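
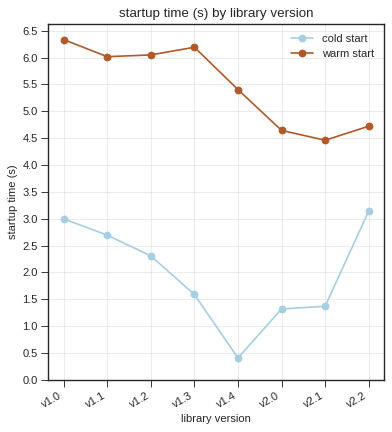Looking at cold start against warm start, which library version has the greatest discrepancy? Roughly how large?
v1.4, ≈ 5.0 s

v1.4: cold start ≈ 0.5, warm start ≈ 5.5 → gap ≈ 5.0. Next-largest (v1.3) is only ≈ 4.5.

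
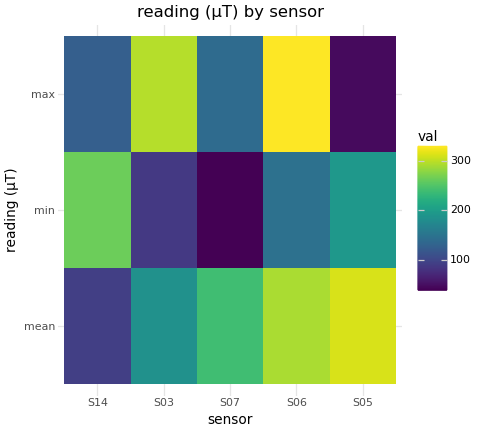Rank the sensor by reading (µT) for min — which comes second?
Top 3 for min: S14 ≈ 275, S05 ≈ 200, S06 ≈ 150.

S05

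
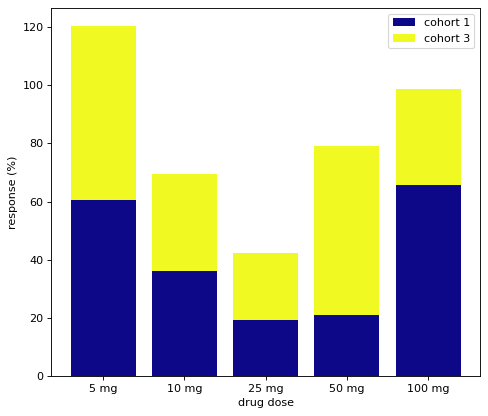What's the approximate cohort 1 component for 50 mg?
≈ 20

cohort 1 top ≈ 20, bottom ≈ 0; segment ≈ 20.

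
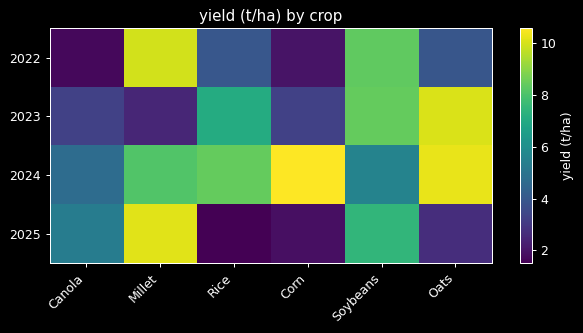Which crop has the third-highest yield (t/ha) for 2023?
Top 4 for 2023: Oats ≈ 10, Soybeans ≈ 8, Rice ≈ 7, Canola ≈ 3.

Rice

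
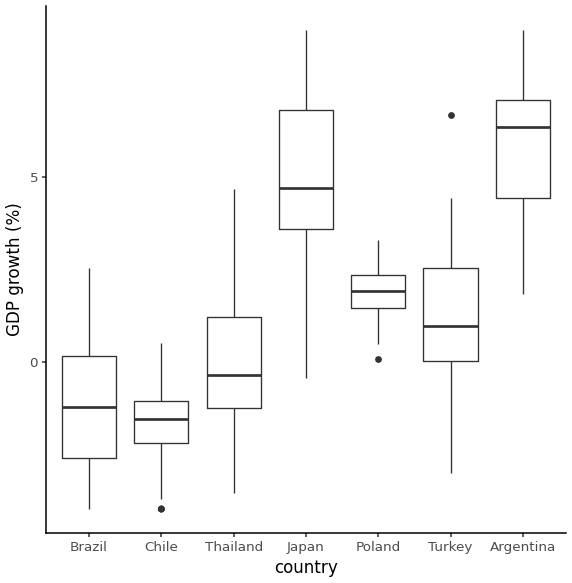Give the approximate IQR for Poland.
≈ 1

Q3 ≈ 2, Q1 ≈ 1; IQR ≈ 1.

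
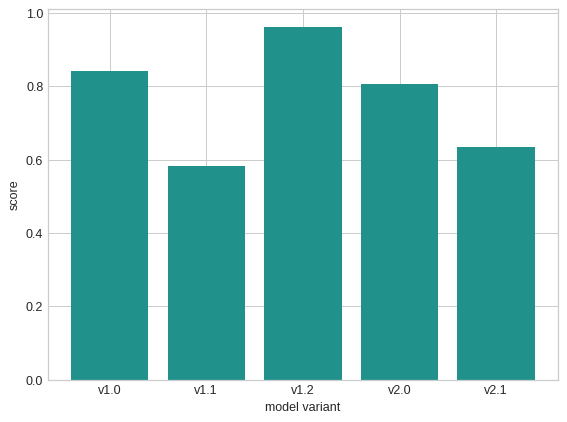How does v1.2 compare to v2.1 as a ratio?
≈ 1.67×

v1.2 ≈ 1.0, v2.1 ≈ 0.6; 1.0/0.6 ≈ 1.67.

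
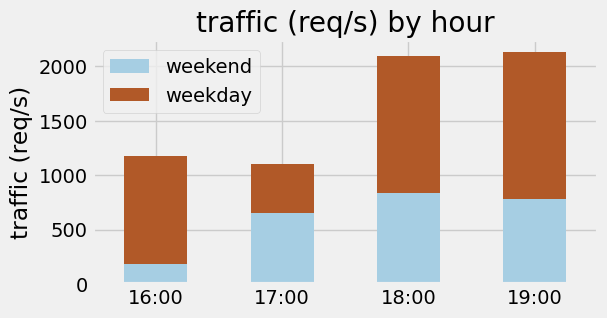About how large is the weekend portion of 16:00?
weekend top ≈ 200, bottom ≈ 0; segment ≈ 200.

≈ 200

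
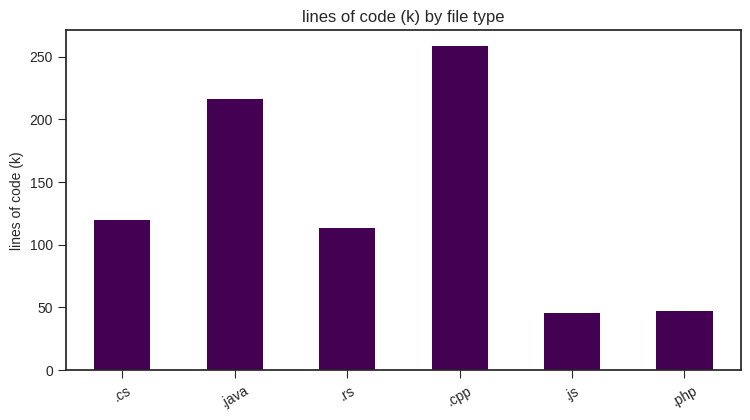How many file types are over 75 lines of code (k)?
4

Above 75: .cs, .java, .rs, .cpp.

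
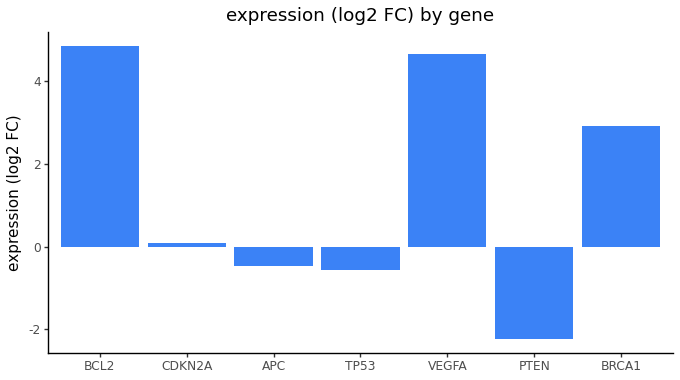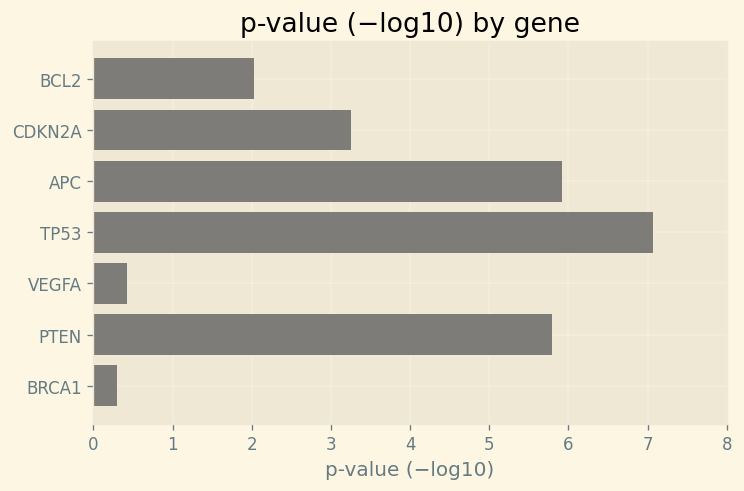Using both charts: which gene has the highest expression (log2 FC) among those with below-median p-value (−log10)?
Chart 2 median p-value (−log10) ≈ 3; below-median genes: BCL2, VEGFA, BRCA1. Among those, BCL2 has the highest expression (log2 FC) (≈ 5).

BCL2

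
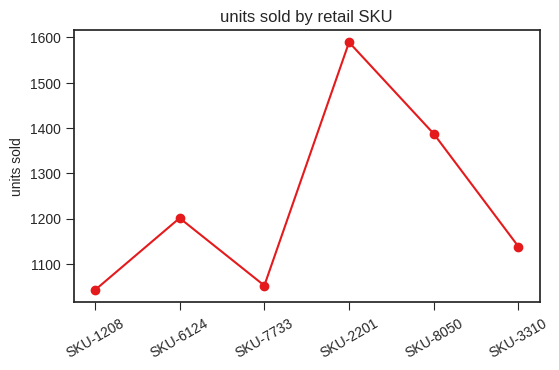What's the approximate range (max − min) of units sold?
Max SKU-2201 ≈ 1600, min SKU-1208 ≈ 1050; range ≈ 550.

≈ 550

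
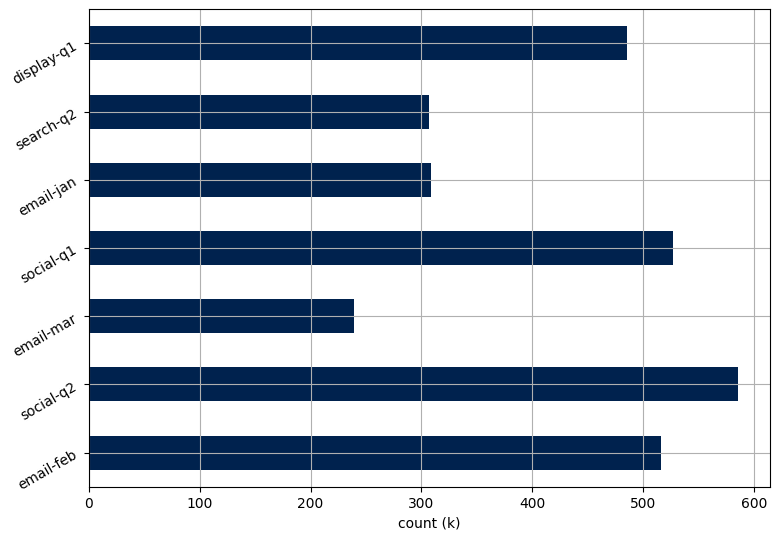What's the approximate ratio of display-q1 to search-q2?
≈ 1.67×

display-q1 ≈ 500, search-q2 ≈ 300; 500/300 ≈ 1.67.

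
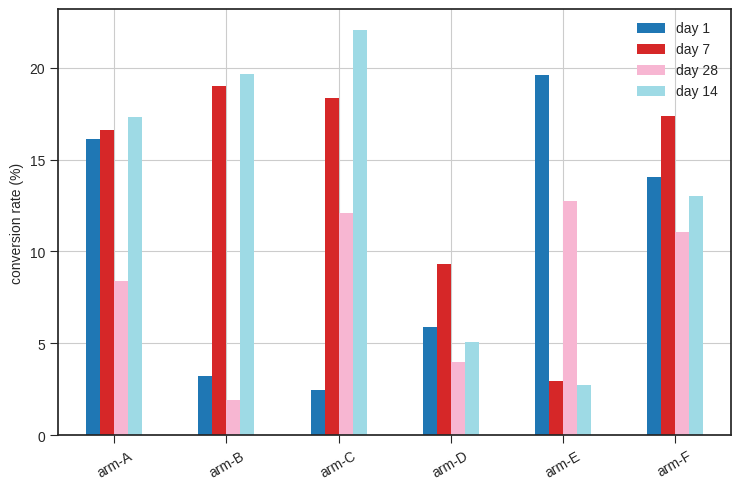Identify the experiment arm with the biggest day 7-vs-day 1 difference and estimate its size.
arm-E, ≈ 18 %

arm-E: day 7 ≈ 2, day 1 ≈ 20 → gap ≈ 18. Next-largest (arm-C) is only ≈ 16.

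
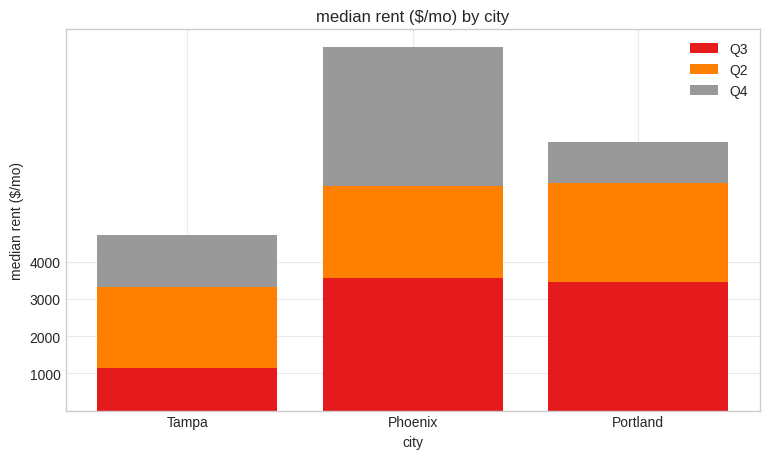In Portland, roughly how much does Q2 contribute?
Q2 top ≈ 6000, bottom ≈ 3000; segment ≈ 3000.

≈ 3000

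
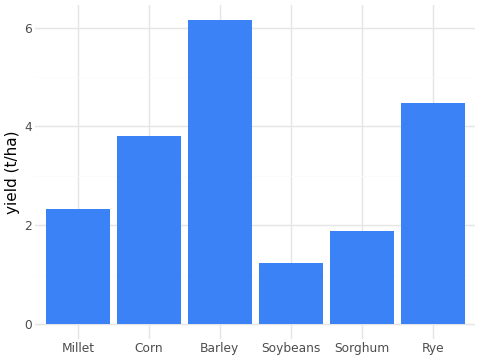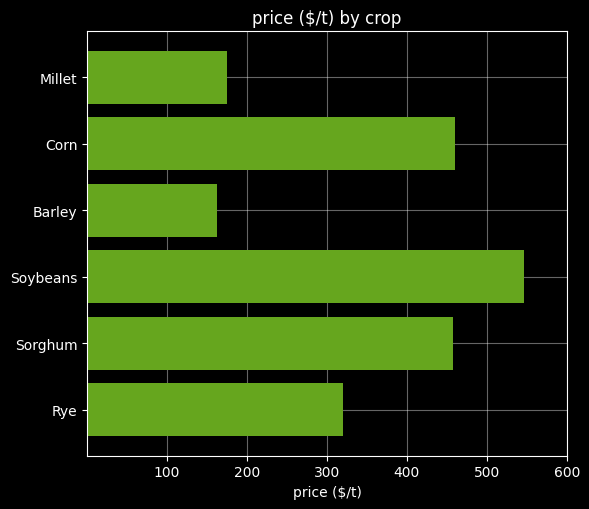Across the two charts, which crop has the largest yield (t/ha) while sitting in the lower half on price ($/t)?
Barley

Chart 2 median price ($/t) ≈ 400; below-median crops: Millet, Barley, Rye. Among those, Barley has the highest yield (t/ha) (≈ 6).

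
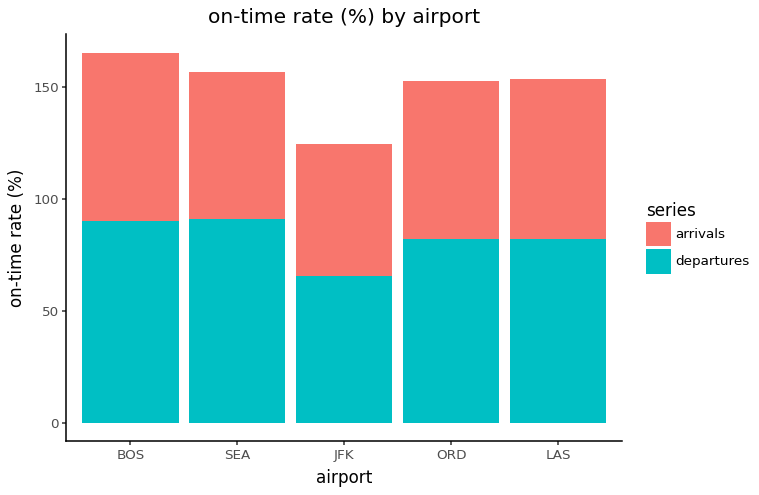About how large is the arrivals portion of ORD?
≈ 80

arrivals top ≈ 160, bottom ≈ 80; segment ≈ 80.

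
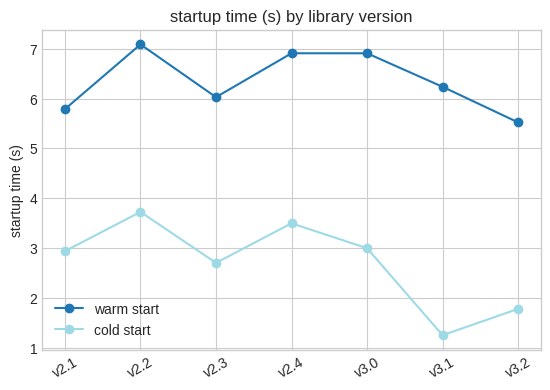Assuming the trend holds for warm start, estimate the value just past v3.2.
≈ 4.75

Last three: 7.0, 6.0, 5.5 → slope ≈ -0.75/step → next ≈ 4.75.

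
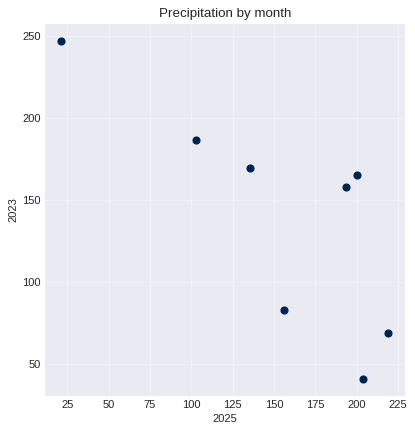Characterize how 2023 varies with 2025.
negative, strong

Points are negatively correlated; strong (|r| ≈ 0.8).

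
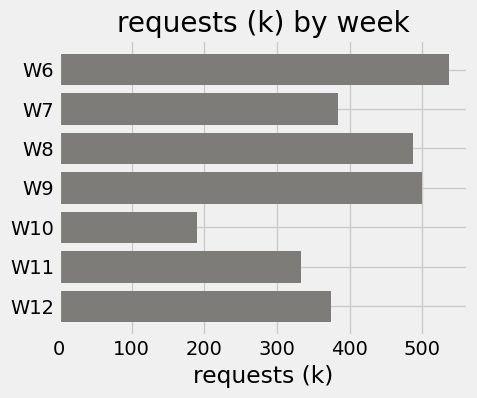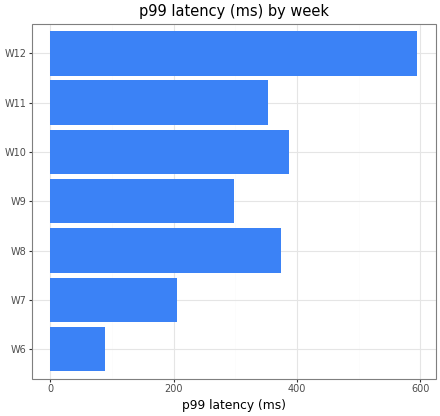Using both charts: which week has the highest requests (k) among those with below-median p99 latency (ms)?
Chart 2 median p99 latency (ms) ≈ 400; below-median weeks: W6, W7, W9. Among those, W6 has the highest requests (k) (≈ 550).

W6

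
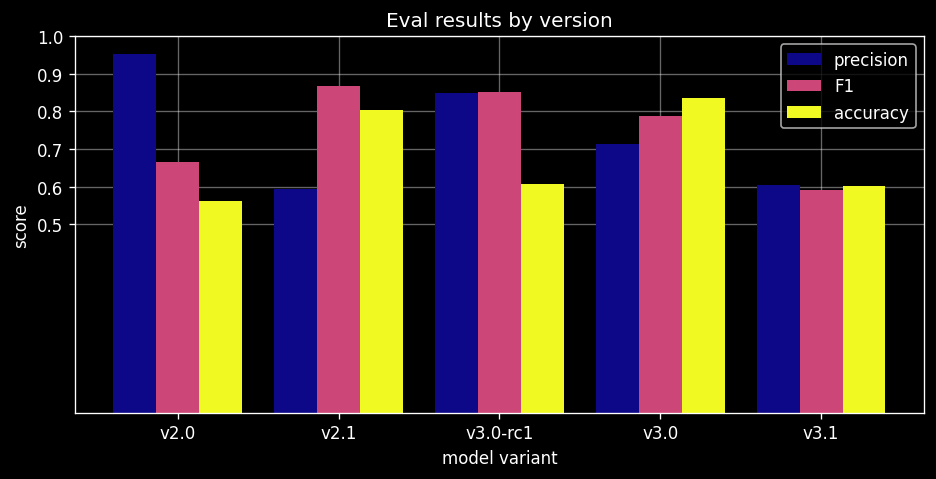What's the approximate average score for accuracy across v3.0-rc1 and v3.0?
(0.6 + 0.8) / 2 ≈ 0.7.

≈ 0.7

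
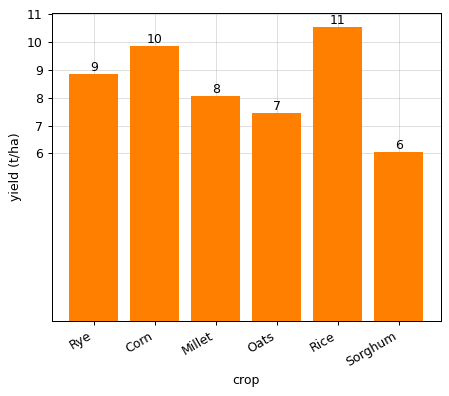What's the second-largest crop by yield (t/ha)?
Top 3: Rice ≈ 11, Corn ≈ 10, Rye ≈ 9.

Corn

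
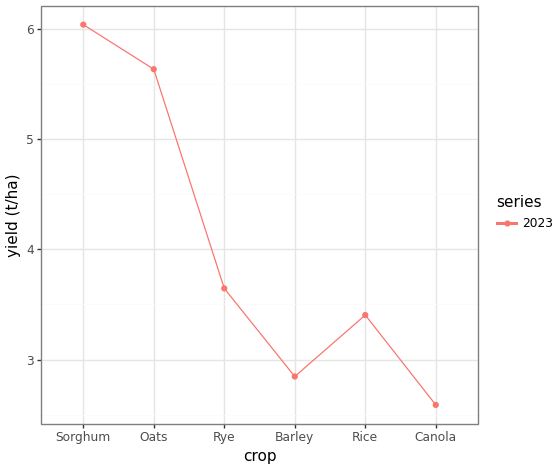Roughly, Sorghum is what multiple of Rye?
≈ 1.71×

Sorghum ≈ 6.0, Rye ≈ 3.5; 6.0/3.5 ≈ 1.71.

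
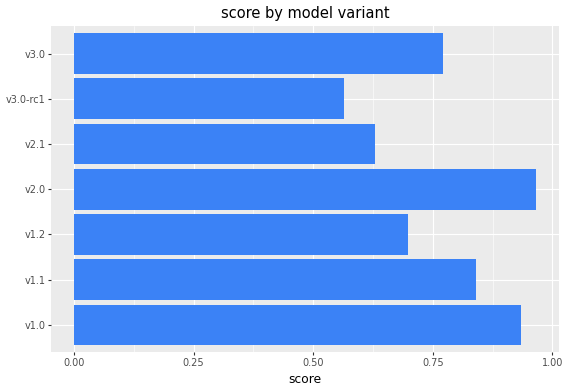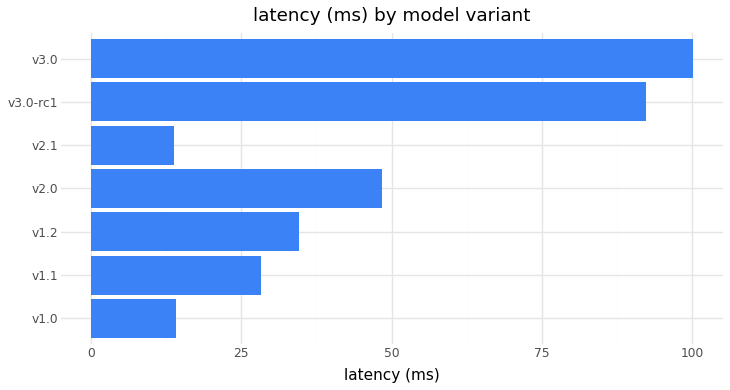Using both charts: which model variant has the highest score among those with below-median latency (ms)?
Chart 2 median latency (ms) ≈ 30; below-median model variants: v1.0, v1.1, v2.1. Among those, v1.0 has the highest score (≈ 0.9).

v1.0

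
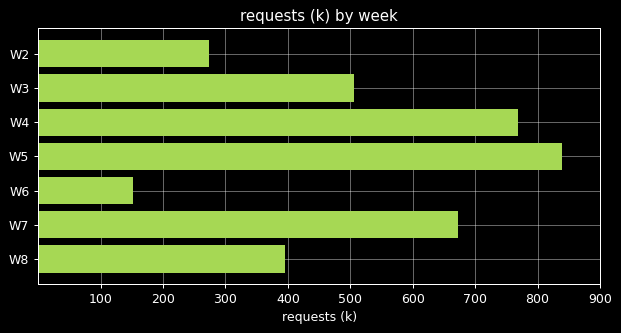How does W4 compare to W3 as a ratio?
W4 ≈ 800, W3 ≈ 500; 800/500 ≈ 1.6.

≈ 1.6×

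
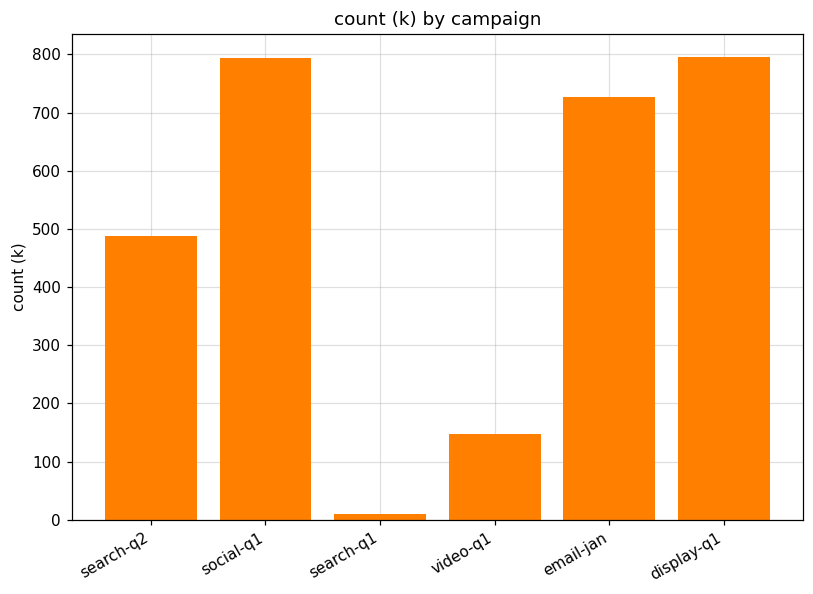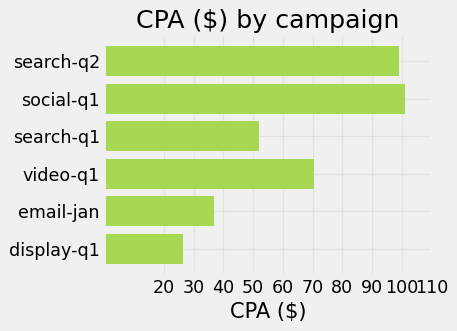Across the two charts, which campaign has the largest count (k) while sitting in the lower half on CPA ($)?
Chart 2 median CPA ($) ≈ 60; below-median campaigns: search-q1, email-jan, display-q1. Among those, display-q1 has the highest count (k) (≈ 800).

display-q1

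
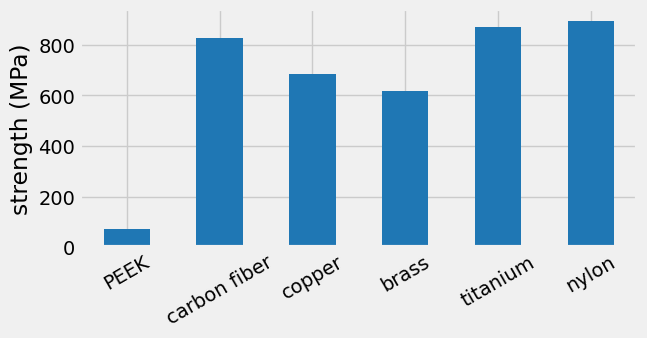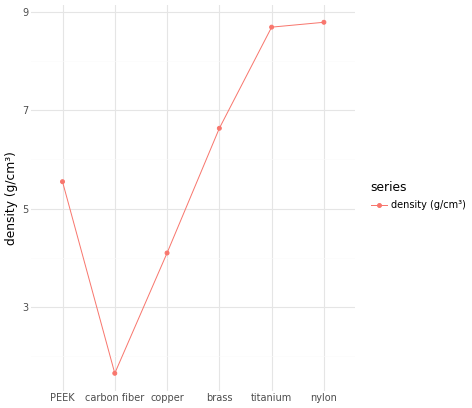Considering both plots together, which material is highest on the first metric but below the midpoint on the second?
Chart 2 median density (g/cm³) ≈ 6; below-median materials: PEEK, carbon fiber, copper. Among those, carbon fiber has the highest strength (MPa) (≈ 800).

carbon fiber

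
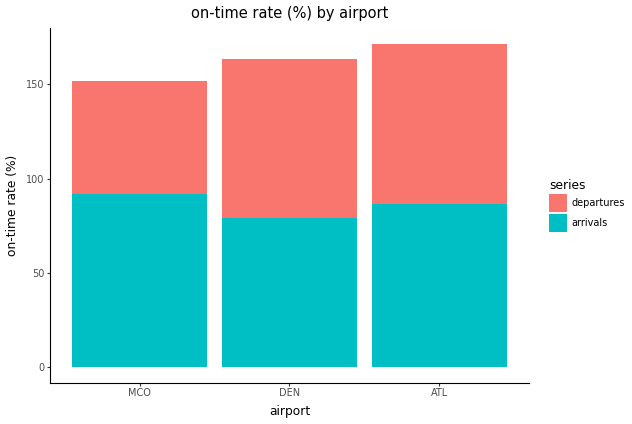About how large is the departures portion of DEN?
departures top ≈ 160, bottom ≈ 80; segment ≈ 80.

≈ 80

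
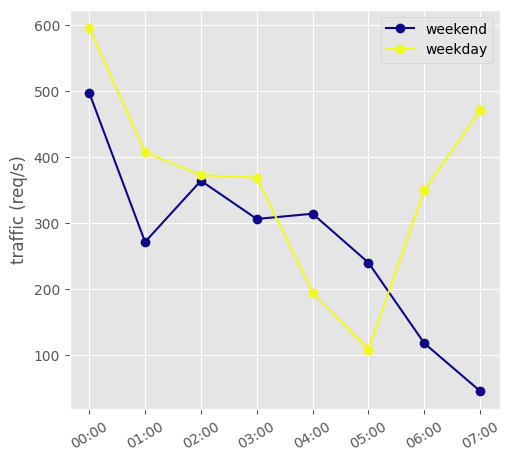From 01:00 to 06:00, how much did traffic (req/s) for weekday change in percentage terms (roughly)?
≈ -12.5%

01:00 ≈ 400, 06:00 ≈ 350; (350 − 400) / 400 ≈ -12.5%.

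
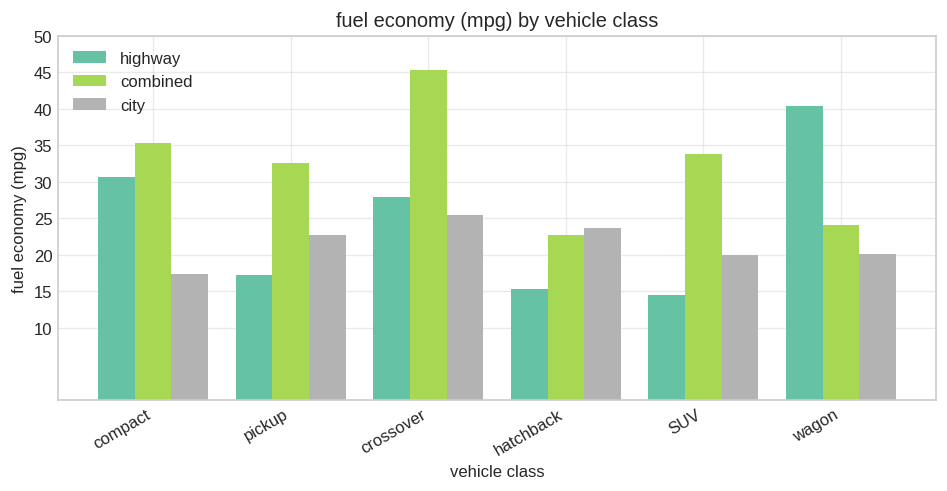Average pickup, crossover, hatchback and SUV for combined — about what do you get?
(35 + 45 + 25 + 35) / 4 ≈ 35.

≈ 35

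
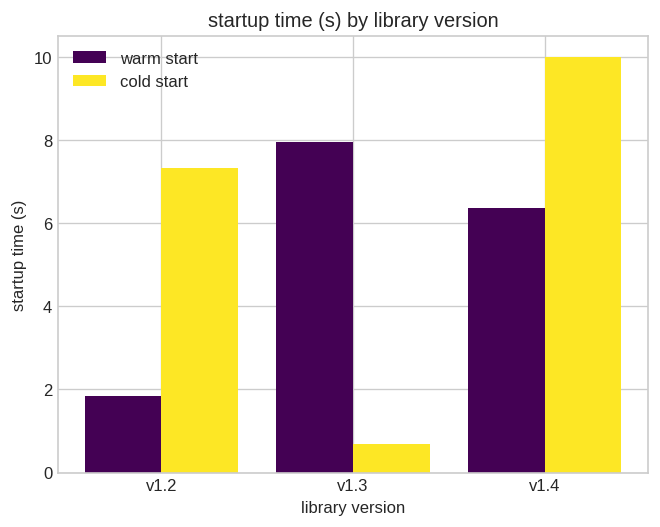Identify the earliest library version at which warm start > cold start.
v1.3

v1.2: warm start ≈ 2 vs cold start ≈ 7 (not yet); v1.3: warm start ≈ 8 vs cold start ≈ 1 (first crossover).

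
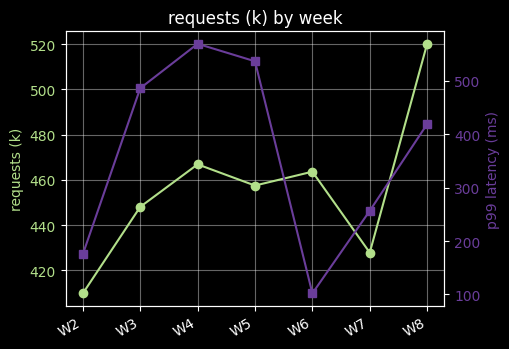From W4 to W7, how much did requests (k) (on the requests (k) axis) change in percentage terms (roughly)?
≈ -8.5%

W4 ≈ 470, W7 ≈ 430; (430 − 470) / 470 ≈ -8.5%.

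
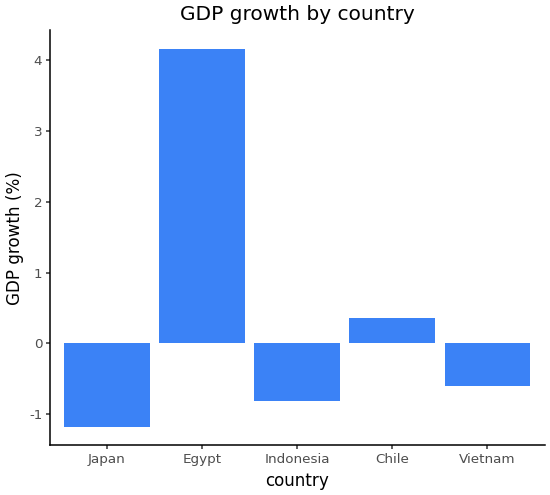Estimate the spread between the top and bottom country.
≈ 5.0

Max Egypt ≈ 4.0, min Japan ≈ -1.0; range ≈ 5.0.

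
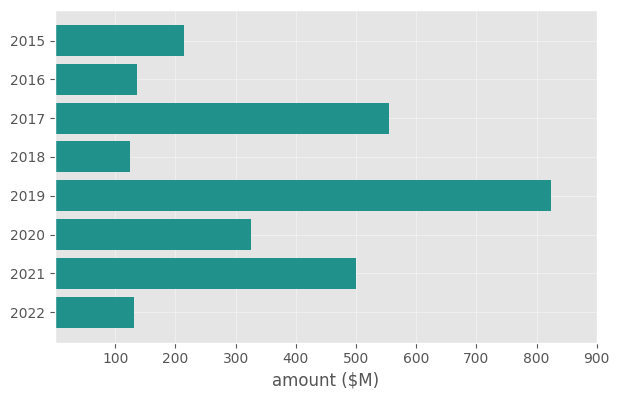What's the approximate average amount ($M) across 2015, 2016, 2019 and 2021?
≈ 400

(200 + 100 + 800 + 500) / 4 ≈ 400.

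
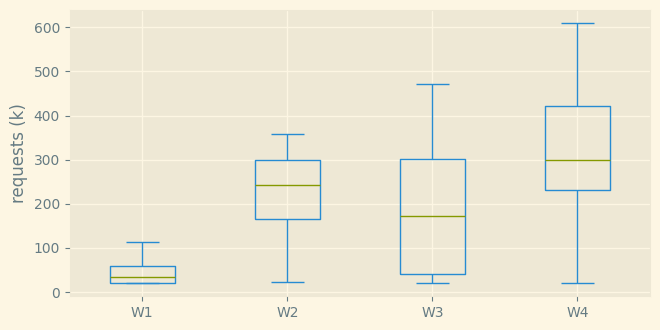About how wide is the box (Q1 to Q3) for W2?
Q3 ≈ 300, Q1 ≈ 175; IQR ≈ 125.

≈ 125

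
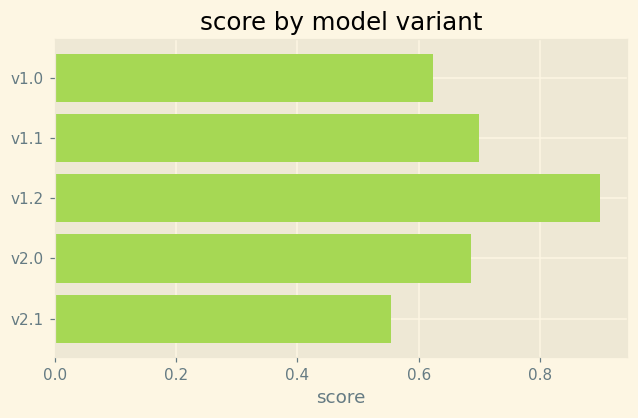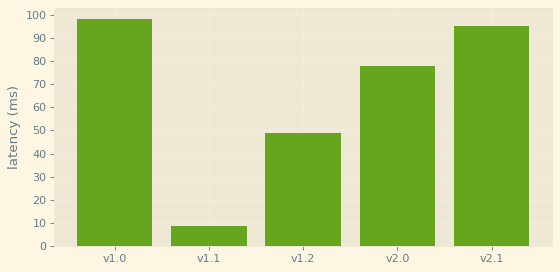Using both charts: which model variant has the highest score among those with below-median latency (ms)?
v1.2

Chart 2 median latency (ms) ≈ 80; below-median model variants: v1.1, v1.2. Among those, v1.2 has the highest score (≈ 0.9).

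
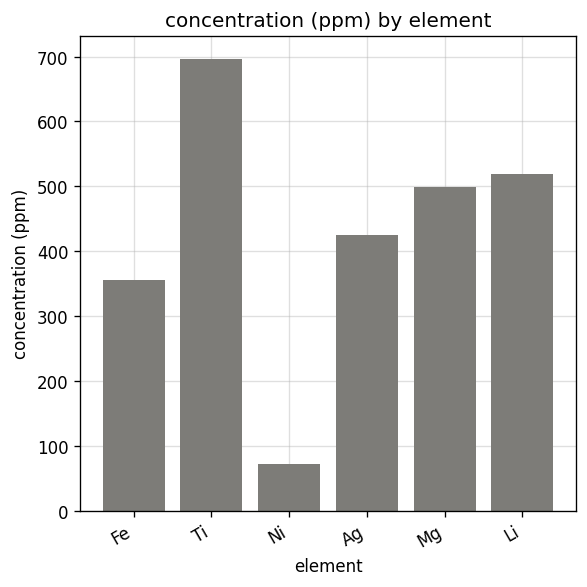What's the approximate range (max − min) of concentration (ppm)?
≈ 600

Max Ti ≈ 700, min Ni ≈ 100; range ≈ 600.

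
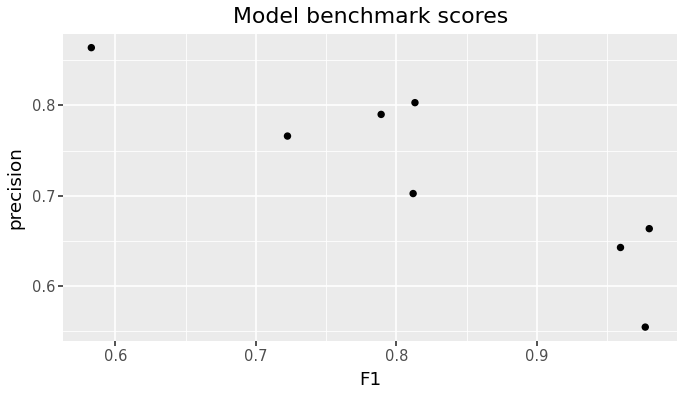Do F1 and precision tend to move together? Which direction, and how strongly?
negative, strong

Points are negatively correlated; strong (|r| ≈ 0.9).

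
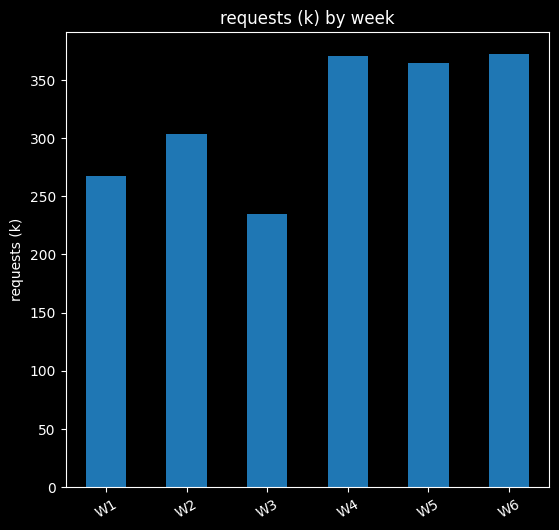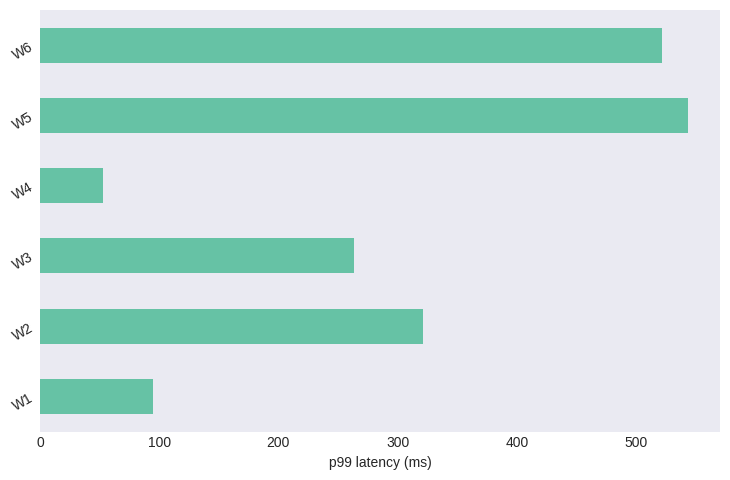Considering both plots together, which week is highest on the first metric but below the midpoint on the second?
Chart 2 median p99 latency (ms) ≈ 300; below-median weeks: W1, W3, W4. Among those, W4 has the highest requests (k) (≈ 350).

W4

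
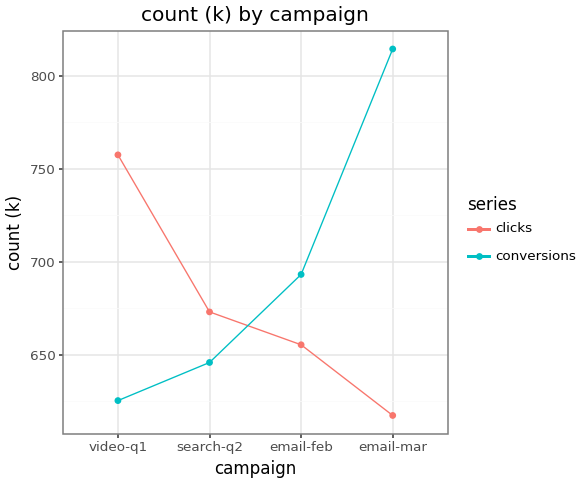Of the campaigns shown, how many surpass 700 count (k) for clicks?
1

Above 700: video-q1.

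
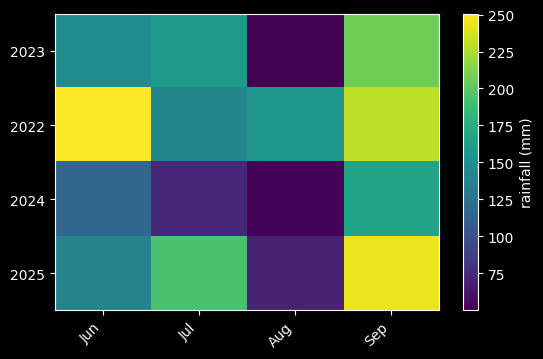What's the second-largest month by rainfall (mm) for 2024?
Jun

Top 3 for 2024: Sep ≈ 160, Jun ≈ 120, Jul ≈ 80.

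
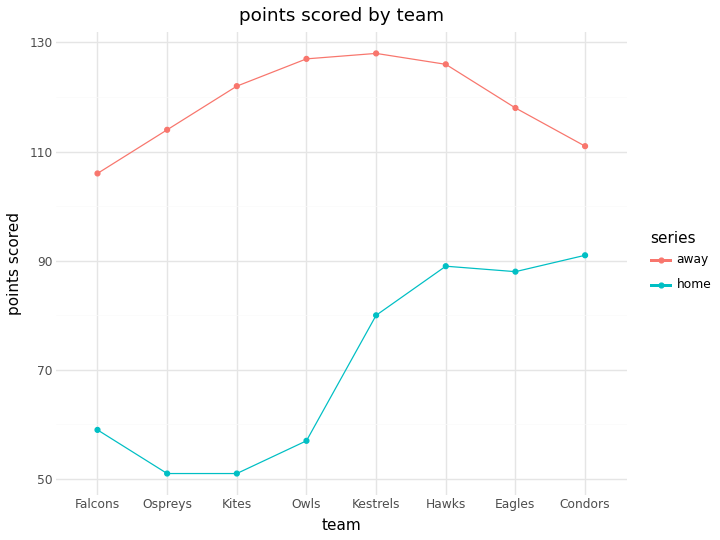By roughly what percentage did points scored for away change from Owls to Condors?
≈ -15.4%

Owls ≈ 130, Condors ≈ 110; (110 − 130) / 130 ≈ -15.4%.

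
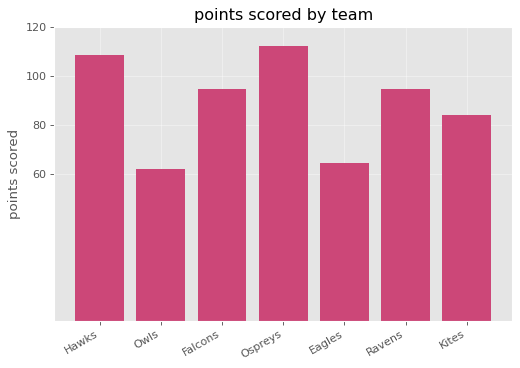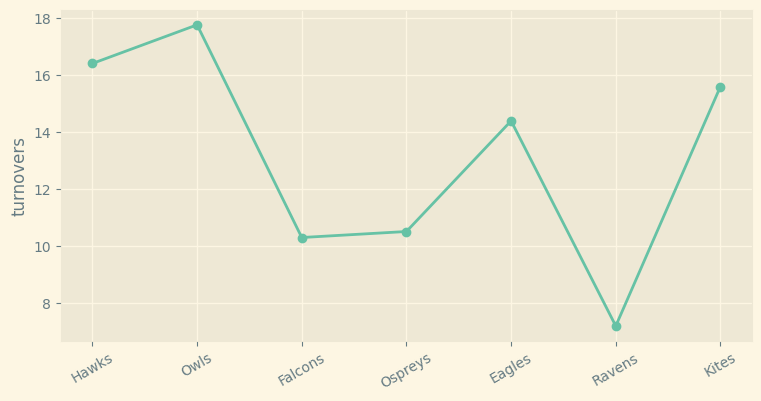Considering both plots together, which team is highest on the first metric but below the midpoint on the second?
Chart 2 median turnovers ≈ 14; below-median teams: Falcons, Ospreys, Ravens. Among those, Ospreys has the highest points scored (≈ 120).

Ospreys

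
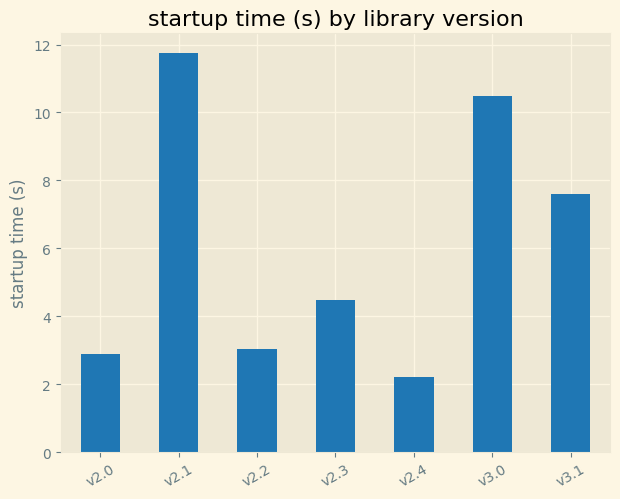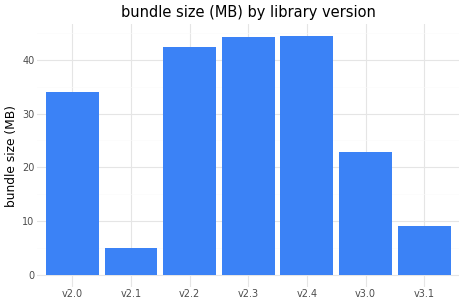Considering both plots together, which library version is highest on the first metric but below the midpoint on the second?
v2.1

Chart 2 median bundle size (MB) ≈ 35; below-median library versions: v2.1, v3.0, v3.1. Among those, v2.1 has the highest startup time (s) (≈ 12).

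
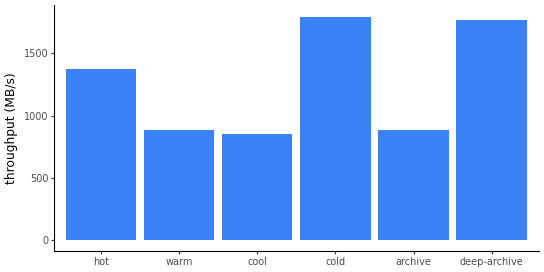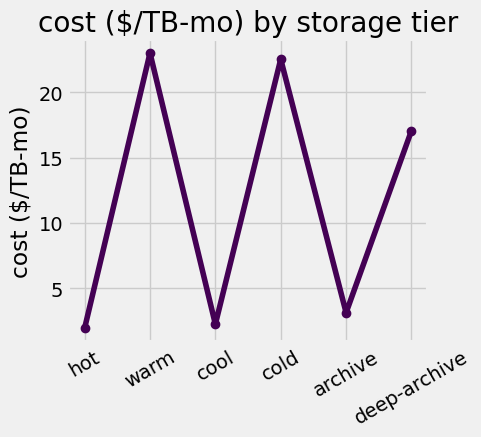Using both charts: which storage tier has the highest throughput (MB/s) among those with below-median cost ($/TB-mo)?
Chart 2 median cost ($/TB-mo) ≈ 10; below-median storage tiers: hot, cool, archive. Among those, hot has the highest throughput (MB/s) (≈ 1400).

hot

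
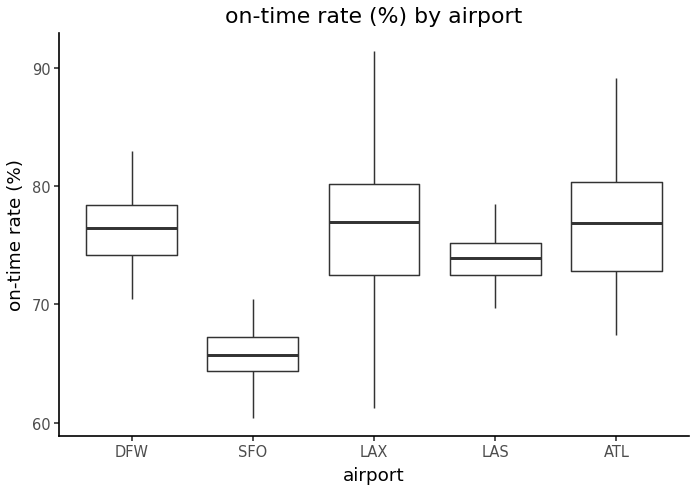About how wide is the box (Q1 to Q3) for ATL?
≈ 7

Q3 ≈ 80, Q1 ≈ 73; IQR ≈ 7.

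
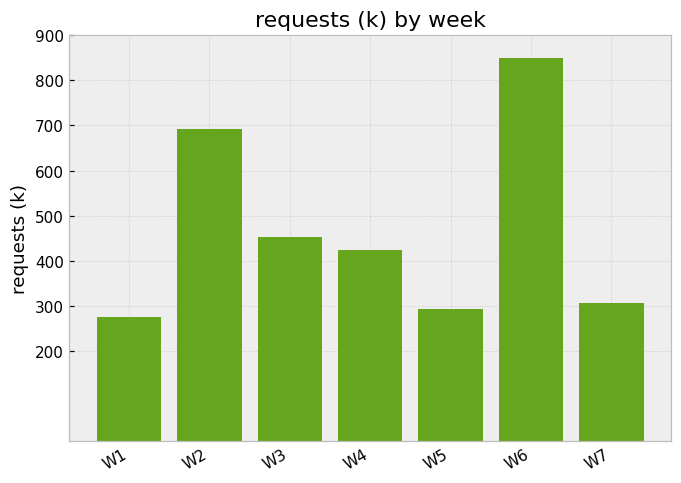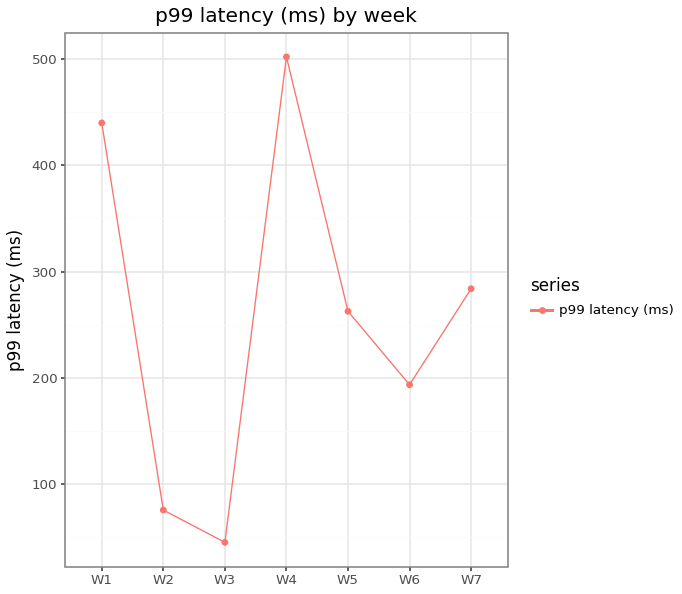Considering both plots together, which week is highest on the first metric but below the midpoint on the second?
Chart 2 median p99 latency (ms) ≈ 250; below-median weeks: W2, W3, W6. Among those, W6 has the highest requests (k) (≈ 800).

W6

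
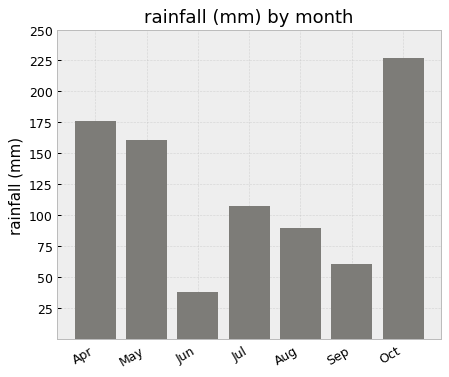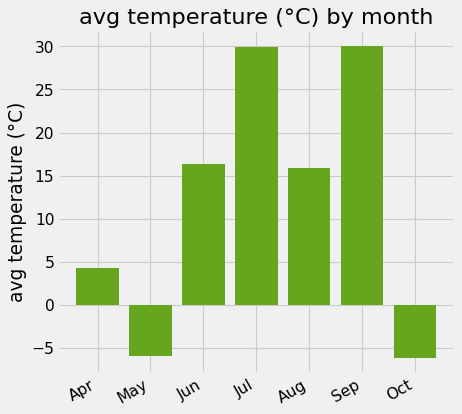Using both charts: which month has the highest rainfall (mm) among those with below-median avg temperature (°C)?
Oct

Chart 2 median avg temperature (°C) ≈ 15; below-median months: Apr, May, Oct. Among those, Oct has the highest rainfall (mm) (≈ 225).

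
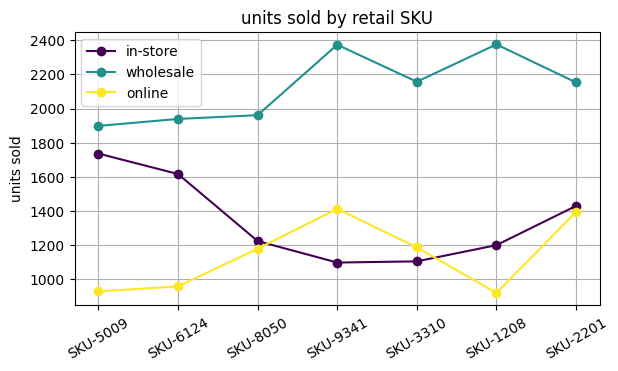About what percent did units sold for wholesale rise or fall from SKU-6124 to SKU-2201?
≈ +10%

SKU-6124 ≈ 2000, SKU-2201 ≈ 2200; (2200 − 2000) / 2000 ≈ +10%.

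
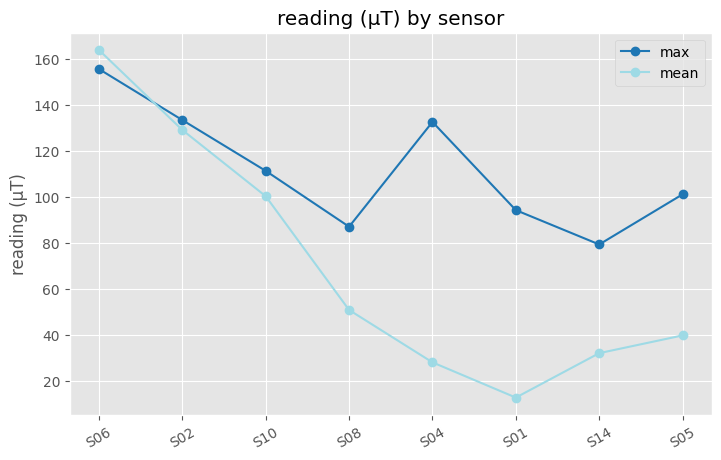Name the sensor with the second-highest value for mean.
Top 3 for mean: S06 ≈ 160, S02 ≈ 120, S10 ≈ 100.

S02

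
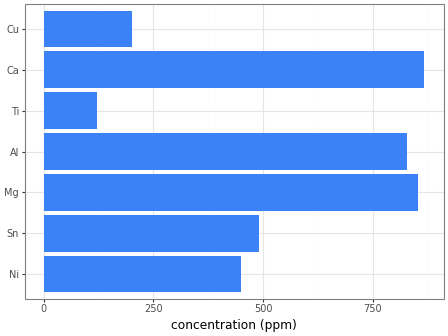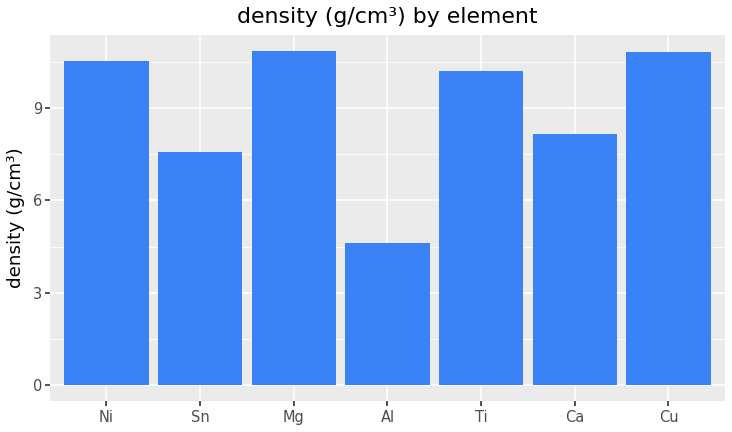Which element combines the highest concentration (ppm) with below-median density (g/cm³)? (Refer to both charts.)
Chart 2 median density (g/cm³) ≈ 10; below-median elements: Sn, Al, Ca. Among those, Ca has the highest concentration (ppm) (≈ 900).

Ca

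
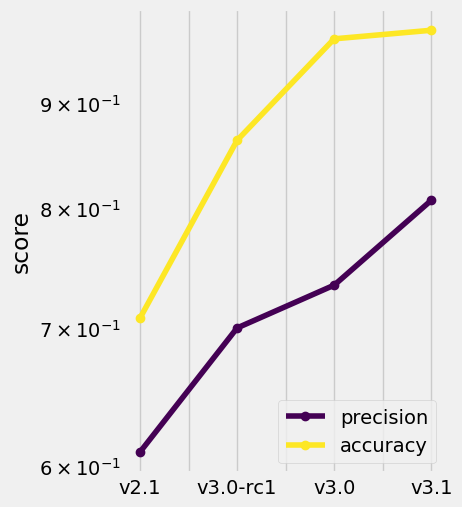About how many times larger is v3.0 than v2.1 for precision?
v3.0 ≈ 0.75, v2.1 ≈ 0.60; 0.75/0.60 ≈ 1.25.

≈ 1.25×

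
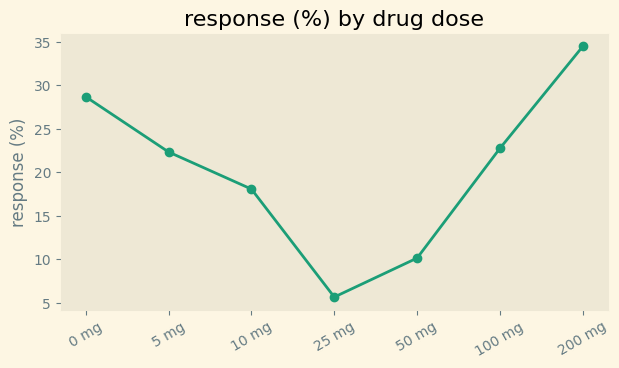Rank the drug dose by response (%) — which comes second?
Top 3: 200 mg ≈ 35, 0 mg ≈ 30, 100 mg ≈ 25.

0 mg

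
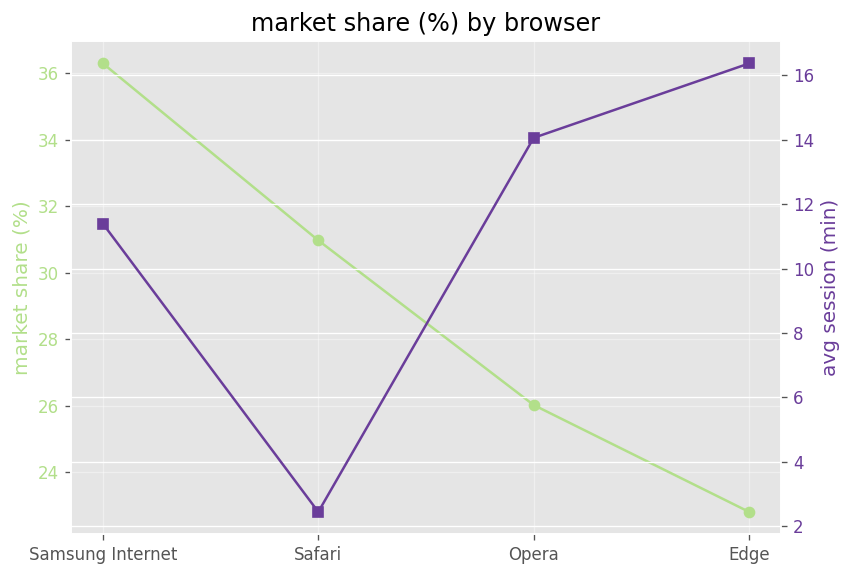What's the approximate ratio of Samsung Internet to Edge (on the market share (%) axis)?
≈ 1.64×

Samsung Internet ≈ 36, Edge ≈ 22; 36/22 ≈ 1.64.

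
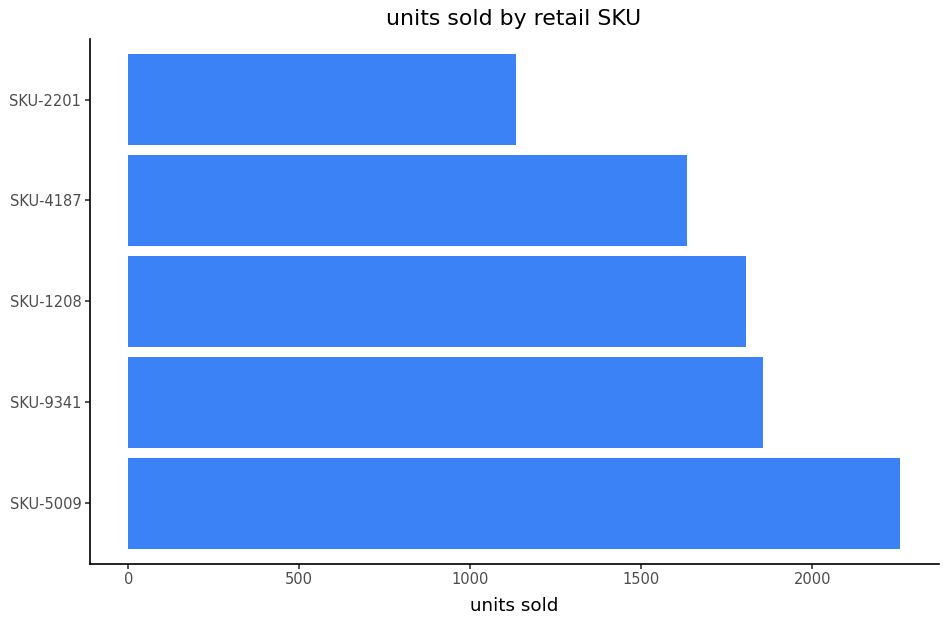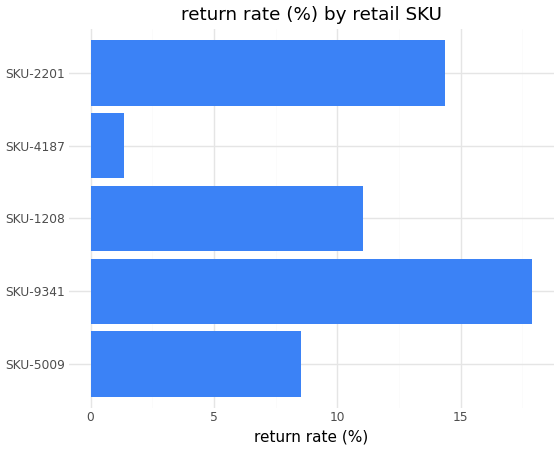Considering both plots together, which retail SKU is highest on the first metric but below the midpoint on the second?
Chart 2 median return rate (%) ≈ 12; below-median retail SKUs: SKU-5009, SKU-4187. Among those, SKU-5009 has the highest units sold (≈ 2500).

SKU-5009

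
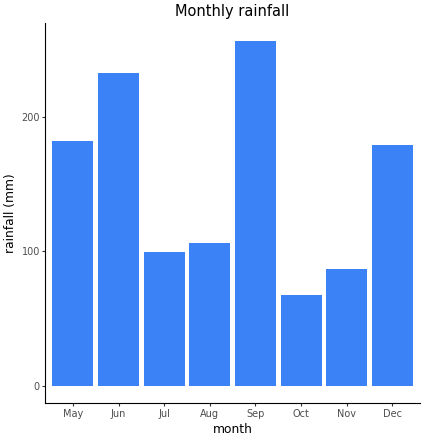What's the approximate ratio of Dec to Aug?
≈ 1.75×

Dec ≈ 175, Aug ≈ 100; 175/100 ≈ 1.75.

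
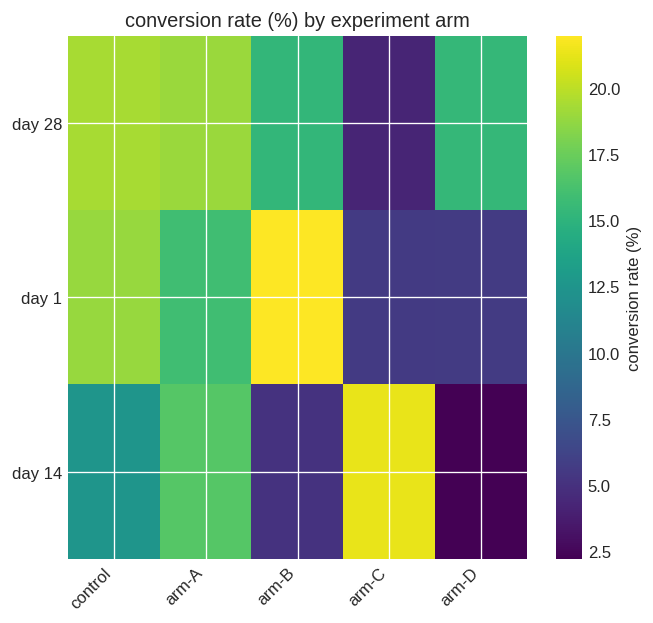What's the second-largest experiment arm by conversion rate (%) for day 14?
arm-A

Top 3 for day 14: arm-C ≈ 22, arm-A ≈ 16, control ≈ 12.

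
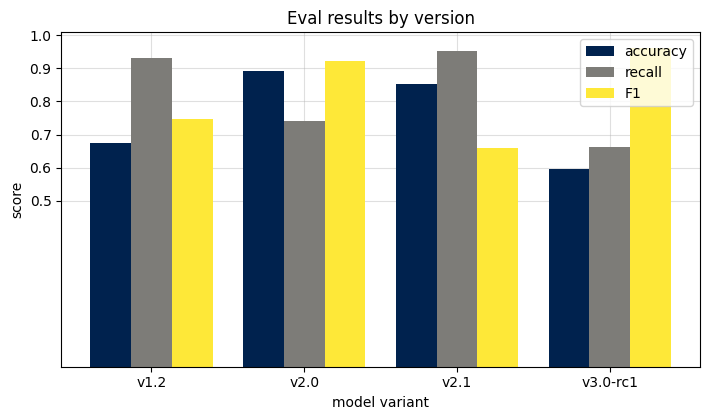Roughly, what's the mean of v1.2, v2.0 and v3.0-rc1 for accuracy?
≈ 0.73

(0.7 + 0.9 + 0.6) / 3 ≈ 0.73.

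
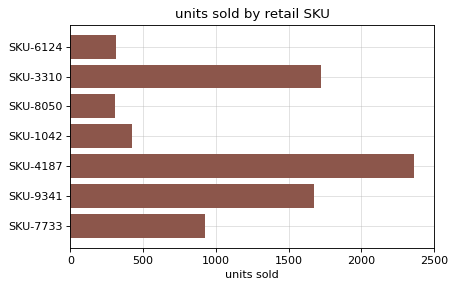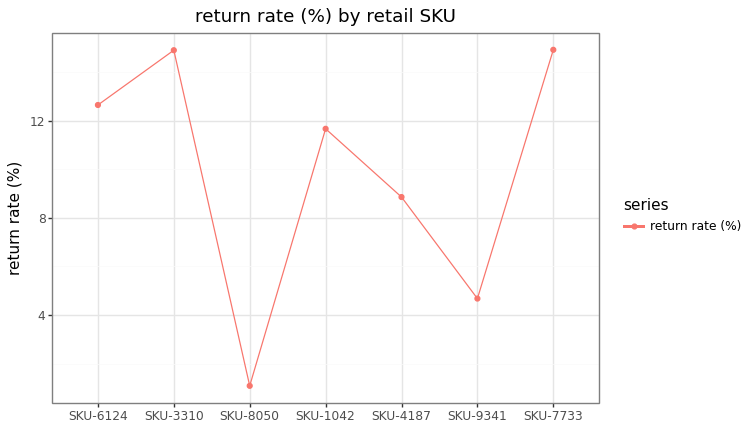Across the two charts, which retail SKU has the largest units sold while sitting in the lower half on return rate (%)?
Chart 2 median return rate (%) ≈ 12; below-median retail SKUs: SKU-8050, SKU-4187, SKU-9341. Among those, SKU-4187 has the highest units sold (≈ 2500).

SKU-4187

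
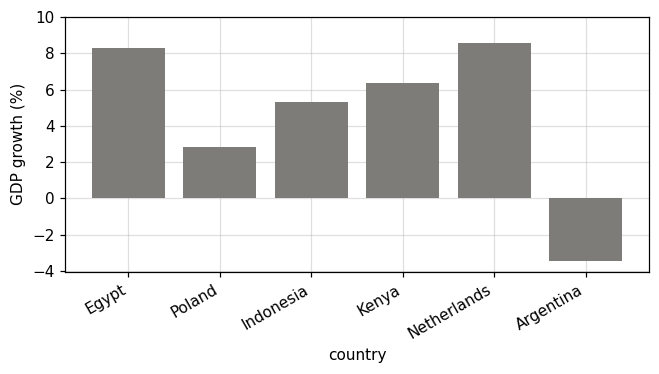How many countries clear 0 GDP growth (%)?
5

Above 0: Egypt, Poland, Indonesia, Kenya, Netherlands.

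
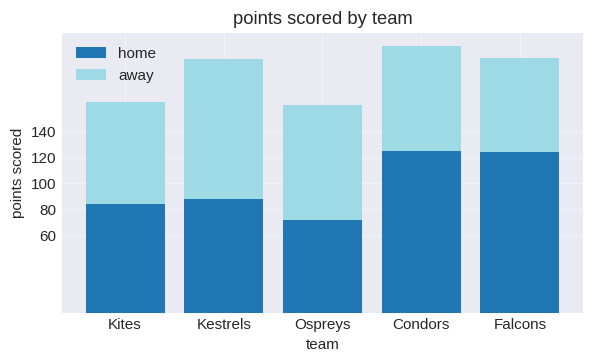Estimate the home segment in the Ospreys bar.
≈ 80

home top ≈ 80, bottom ≈ 0; segment ≈ 80.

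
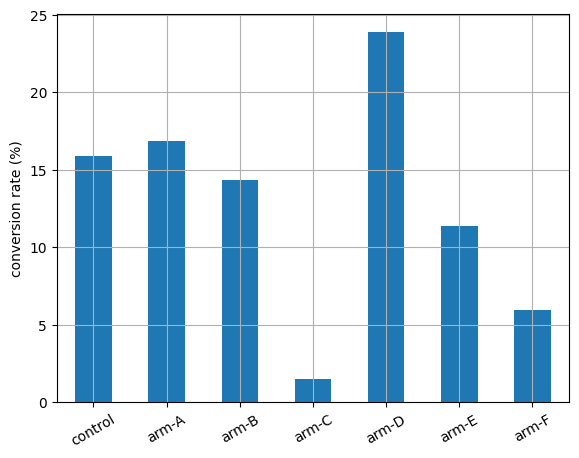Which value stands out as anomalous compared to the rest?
arm-C ≈ 2; the rest sit between ≈ 6 and ≈ 24.

arm-C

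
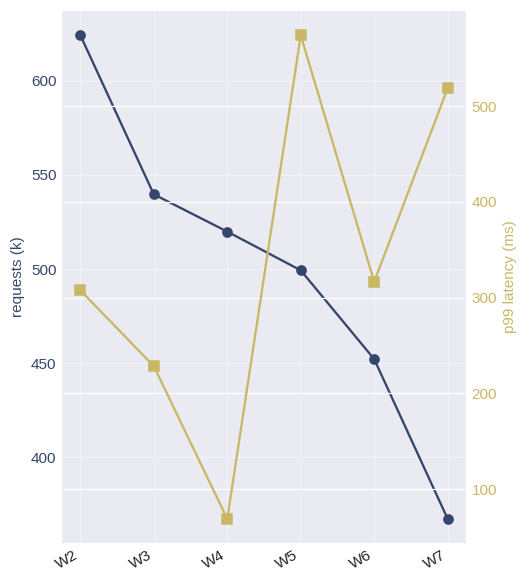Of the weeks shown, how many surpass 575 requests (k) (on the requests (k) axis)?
Above 575: W2.

1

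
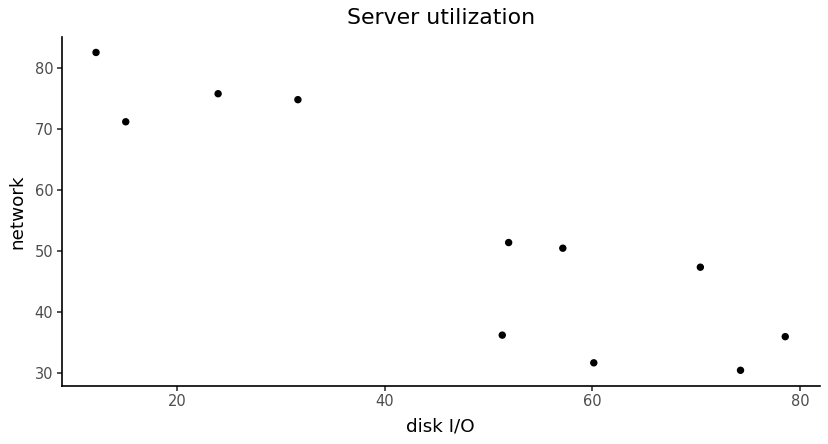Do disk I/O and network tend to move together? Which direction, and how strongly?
negative, strong

Points are negatively correlated; strong (|r| ≈ 0.9).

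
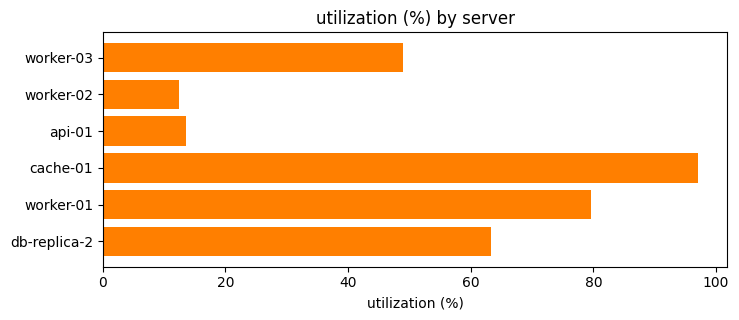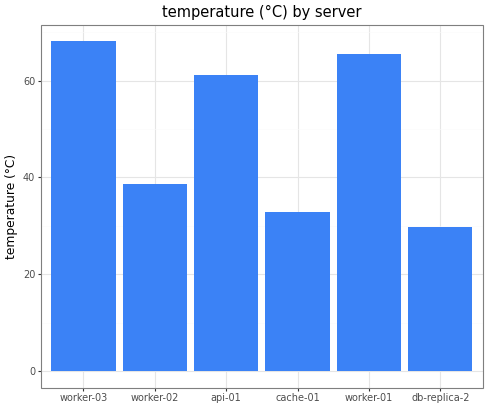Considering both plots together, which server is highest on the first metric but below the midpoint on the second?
cache-01

Chart 2 median temperature (°C) ≈ 50; below-median servers: worker-02, cache-01, db-replica-2. Among those, cache-01 has the highest utilization (%) (≈ 100).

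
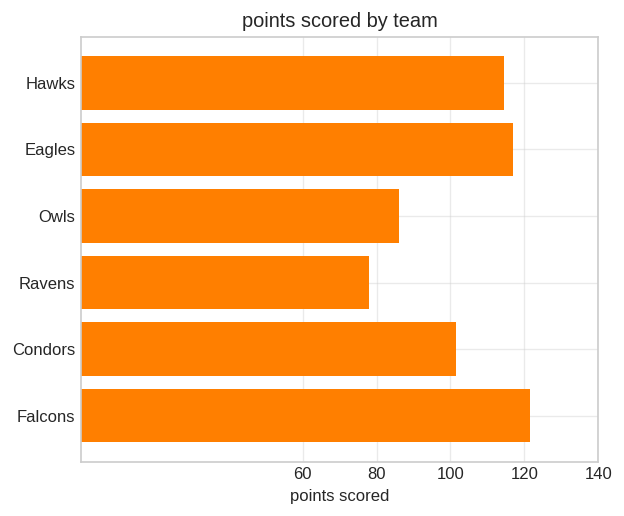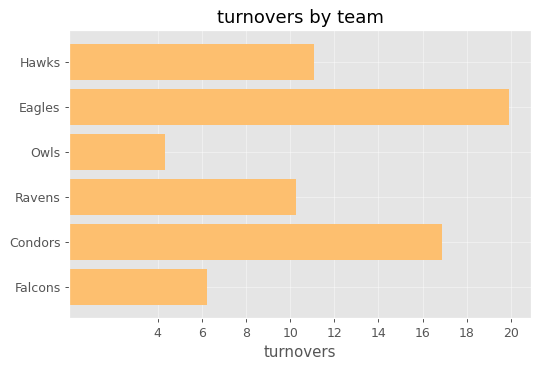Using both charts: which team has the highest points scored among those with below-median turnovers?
Chart 2 median turnovers ≈ 10; below-median teams: Owls, Ravens, Falcons. Among those, Falcons has the highest points scored (≈ 120).

Falcons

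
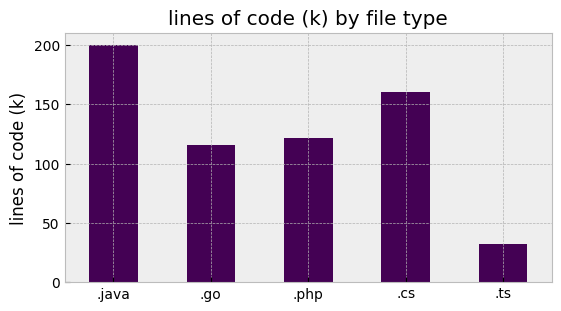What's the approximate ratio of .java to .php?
.java ≈ 200, .php ≈ 120; 200/120 ≈ 1.67.

≈ 1.67×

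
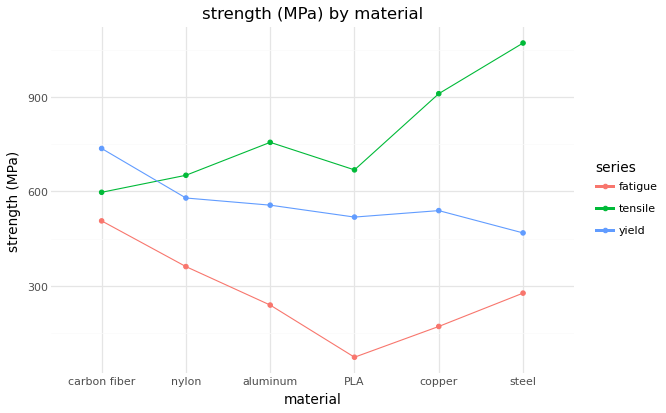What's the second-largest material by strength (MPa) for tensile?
Top 3 for tensile: steel ≈ 1100, copper ≈ 900, aluminum ≈ 800.

copper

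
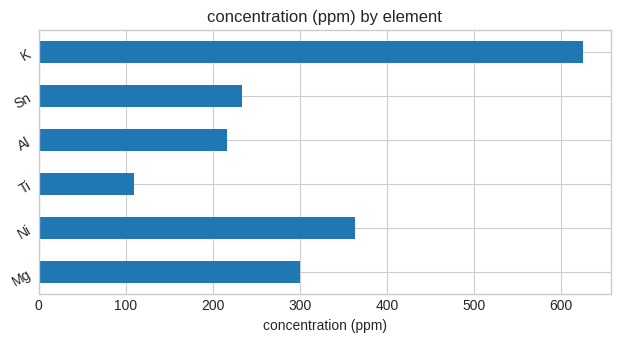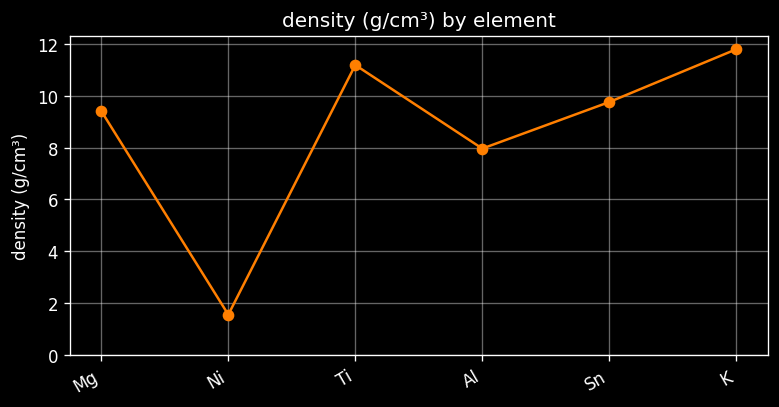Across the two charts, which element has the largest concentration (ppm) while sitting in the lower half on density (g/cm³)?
Ni

Chart 2 median density (g/cm³) ≈ 10; below-median elements: Mg, Ni, Al. Among those, Ni has the highest concentration (ppm) (≈ 400).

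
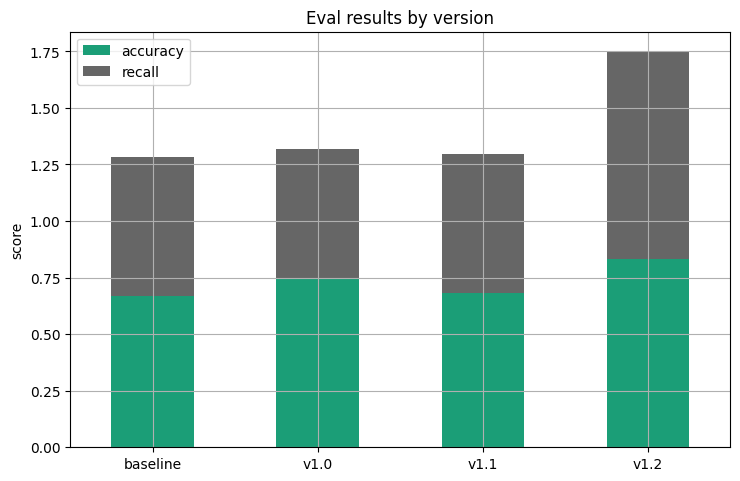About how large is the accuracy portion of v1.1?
accuracy top ≈ 0.6, bottom ≈ 0.0; segment ≈ 0.6.

≈ 0.6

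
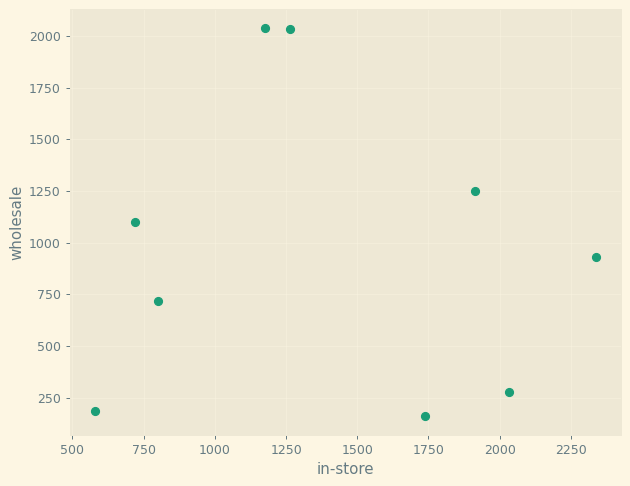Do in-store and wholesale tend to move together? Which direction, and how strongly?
Points are roughly uncorrelated; weak (|r| ≈ 0.1).

no clear correlation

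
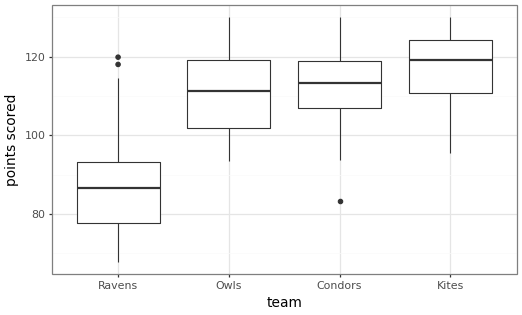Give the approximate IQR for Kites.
≈ 15

Q3 ≈ 125, Q1 ≈ 110; IQR ≈ 15.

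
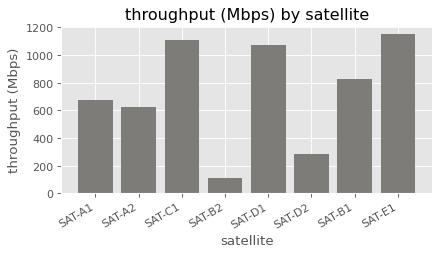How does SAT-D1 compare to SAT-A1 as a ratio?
SAT-D1 ≈ 1100, SAT-A1 ≈ 700; 1100/700 ≈ 1.57.

≈ 1.57×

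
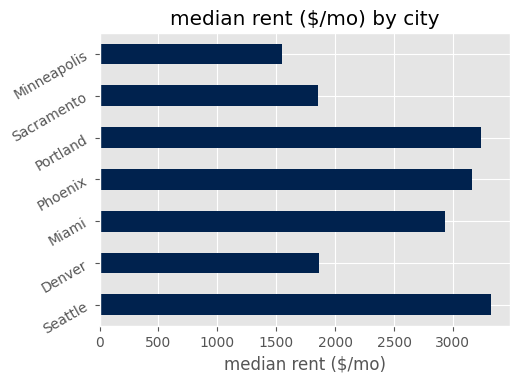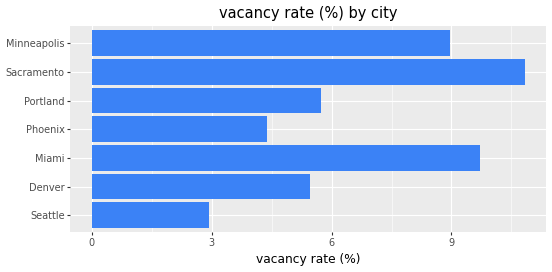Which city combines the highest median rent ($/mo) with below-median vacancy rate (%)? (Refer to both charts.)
Seattle

Chart 2 median vacancy rate (%) ≈ 6; below-median cities: Seattle, Denver, Phoenix. Among those, Seattle has the highest median rent ($/mo) (≈ 3500).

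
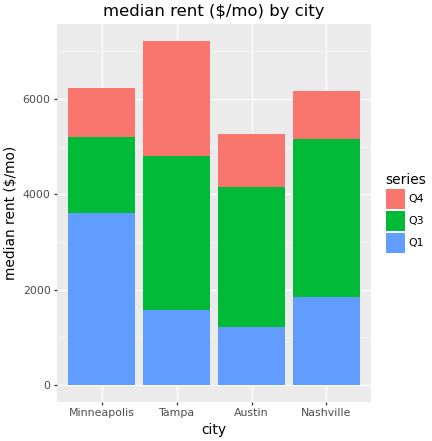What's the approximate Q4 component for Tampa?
Q4 top ≈ 7000, bottom ≈ 5000; segment ≈ 2000.

≈ 2000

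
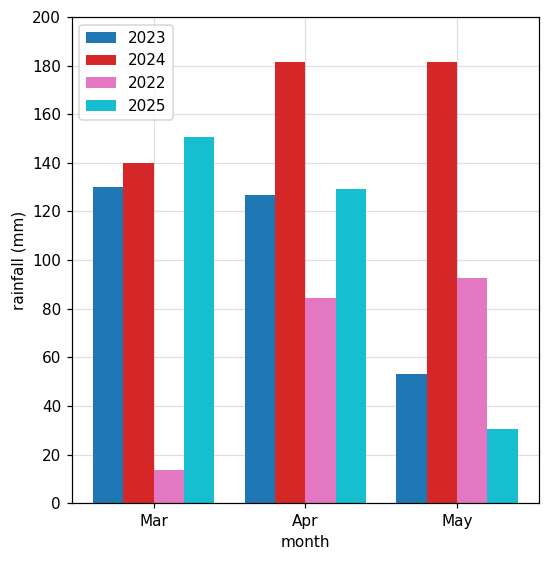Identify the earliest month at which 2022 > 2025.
Apr: 2022 ≈ 80 vs 2025 ≈ 120 (not yet); May: 2022 ≈ 100 vs 2025 ≈ 40 (first crossover).

May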